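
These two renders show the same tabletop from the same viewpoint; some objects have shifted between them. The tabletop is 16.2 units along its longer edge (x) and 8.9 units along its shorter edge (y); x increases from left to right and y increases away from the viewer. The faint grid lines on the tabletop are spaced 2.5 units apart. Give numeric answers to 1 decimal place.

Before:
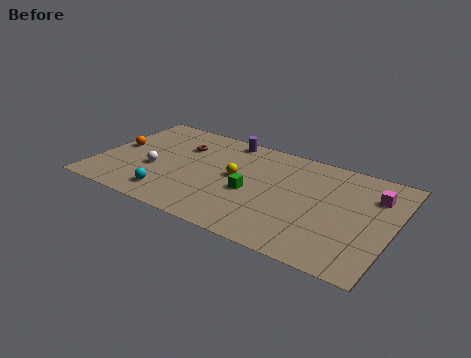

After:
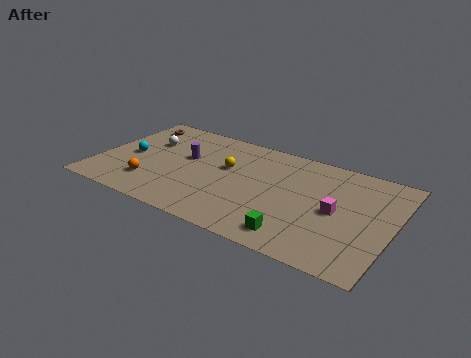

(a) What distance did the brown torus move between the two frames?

3.1

The brown torus was near (4.3, 6.3) before and (1.4, 7.4) after, so it travelled √(2.9² + 1.1²) ≈ 3.1 units.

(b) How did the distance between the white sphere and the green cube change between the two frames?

+4.7

Before: roughly 5.4 units apart; after: 10.1. That's 4.7 units further apart.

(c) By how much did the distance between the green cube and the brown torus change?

+6.7

The distance was about 5.0 in the first image and 11.7 in the second, so they moved 6.7 units further apart.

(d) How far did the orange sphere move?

3.4

The orange sphere moved from about (0.9, 4.7) to (3.2, 2.2), a distance of √(2.3² + 2.5²) ≈ 3.4.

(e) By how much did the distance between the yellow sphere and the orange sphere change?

-1.7

They were about 6.7 units apart before and 5.0 after — 1.7 units closer together.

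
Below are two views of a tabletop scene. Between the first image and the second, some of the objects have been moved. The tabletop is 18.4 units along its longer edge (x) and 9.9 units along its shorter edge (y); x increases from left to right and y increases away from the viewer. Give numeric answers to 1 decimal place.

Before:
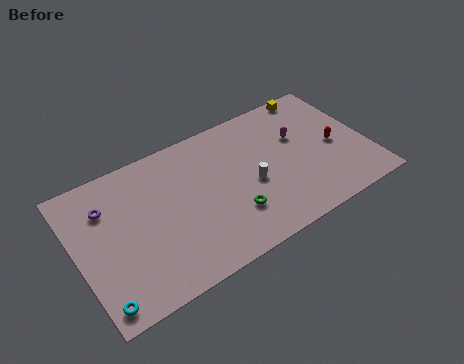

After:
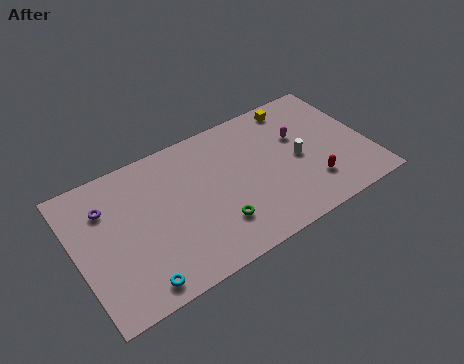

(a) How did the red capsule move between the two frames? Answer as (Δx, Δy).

(-1.9, -2.1)

The red capsule was at about (16.4, 4.6) and moved to about (14.5, 2.5).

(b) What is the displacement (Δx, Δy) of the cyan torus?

(2.3, 0.0)

From the two frames, the cyan torus sits at roughly (0.9, 1.2) before and (3.2, 1.2) after.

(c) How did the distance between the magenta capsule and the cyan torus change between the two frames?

-2.1

Before: roughly 14.3 units apart; after: 12.2. That's 2.1 units closer together.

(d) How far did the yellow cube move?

1.5

The yellow cube moved from about (15.9, 9.1) to (14.5, 8.7), a distance of √(1.4² + 0.4²) ≈ 1.5.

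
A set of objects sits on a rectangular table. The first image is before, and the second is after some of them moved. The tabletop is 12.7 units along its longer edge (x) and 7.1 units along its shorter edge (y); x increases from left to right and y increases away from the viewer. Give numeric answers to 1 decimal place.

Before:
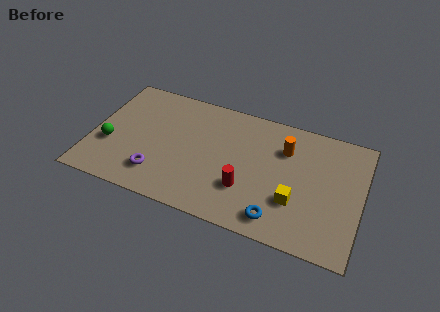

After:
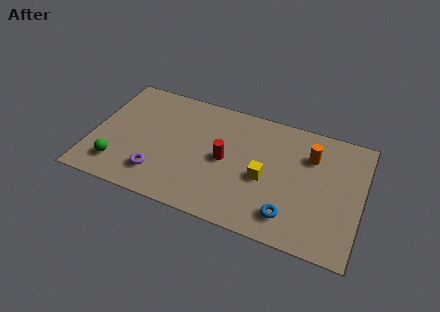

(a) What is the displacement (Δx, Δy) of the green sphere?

(0.5, -1.1)

From the two frames, the green sphere sits at roughly (0.9, 2.6) before and (1.4, 1.5) after.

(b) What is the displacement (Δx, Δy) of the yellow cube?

(-1.5, 0.8)

From the two frames, the yellow cube sits at roughly (9.7, 2.3) before and (8.2, 3.1) after.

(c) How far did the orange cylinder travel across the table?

1.2

The orange cylinder was near (9.0, 5.1) before and (10.2, 5.1) after, so it travelled √(1.2² + 0.0²) ≈ 1.2 units.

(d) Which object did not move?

the purple torus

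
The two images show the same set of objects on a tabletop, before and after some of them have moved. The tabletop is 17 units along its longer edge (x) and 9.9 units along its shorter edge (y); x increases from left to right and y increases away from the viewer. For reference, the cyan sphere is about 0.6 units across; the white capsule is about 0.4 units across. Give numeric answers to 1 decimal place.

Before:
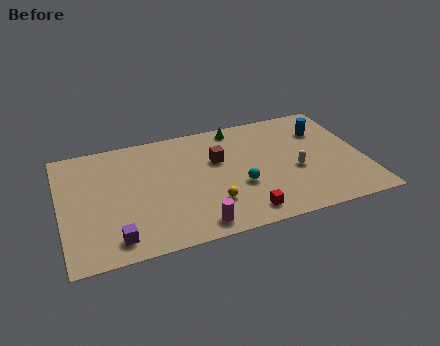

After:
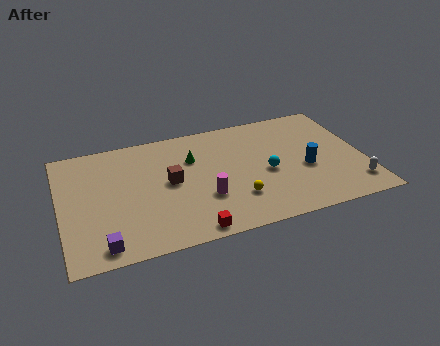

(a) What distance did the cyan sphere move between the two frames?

1.7

The cyan sphere was near (9.9, 3.7) before and (11.5, 4.4) after, so it travelled √(1.6² + 0.7²) ≈ 1.7 units.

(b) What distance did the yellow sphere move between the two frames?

1.4

The yellow sphere was near (8.2, 2.7) before and (9.6, 2.7) after, so it travelled √(1.4² + 0.0²) ≈ 1.4 units.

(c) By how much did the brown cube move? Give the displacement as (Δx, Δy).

(-2.8, -1.1)

From the two frames, the brown cube sits at roughly (8.9, 6.3) before and (6.1, 5.2) after.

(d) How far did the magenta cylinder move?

2.2

The magenta cylinder was near (7.2, 1.2) before and (7.9, 3.3) after, so it travelled √(0.7² + 2.1²) ≈ 2.2 units.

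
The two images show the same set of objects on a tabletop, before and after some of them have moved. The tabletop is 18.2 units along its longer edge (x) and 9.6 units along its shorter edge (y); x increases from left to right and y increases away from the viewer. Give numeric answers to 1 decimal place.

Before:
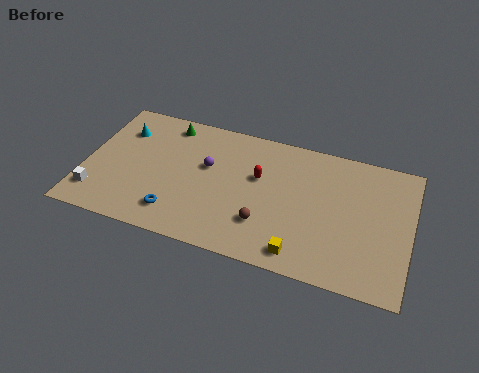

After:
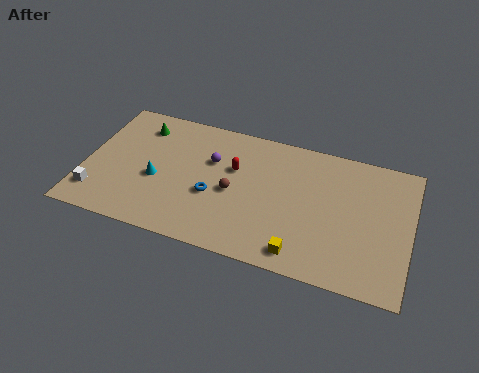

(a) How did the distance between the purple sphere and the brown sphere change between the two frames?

-2.3

The distance was about 4.7 in the first image and 2.4 in the second, so they moved 2.3 units closer together.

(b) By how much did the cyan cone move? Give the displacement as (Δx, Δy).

(2.3, -3.1)

From the two frames, the cyan cone sits at roughly (1.8, 7.1) before and (4.1, 4.0) after.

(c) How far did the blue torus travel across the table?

2.7

The blue torus was near (5.4, 1.9) before and (7.3, 3.8) after, so it travelled √(1.9² + 1.9²) ≈ 2.7 units.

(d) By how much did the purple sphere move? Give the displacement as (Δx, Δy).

(0.2, 0.5)

The purple sphere started near (6.8, 5.8) and ended near (7.0, 6.3).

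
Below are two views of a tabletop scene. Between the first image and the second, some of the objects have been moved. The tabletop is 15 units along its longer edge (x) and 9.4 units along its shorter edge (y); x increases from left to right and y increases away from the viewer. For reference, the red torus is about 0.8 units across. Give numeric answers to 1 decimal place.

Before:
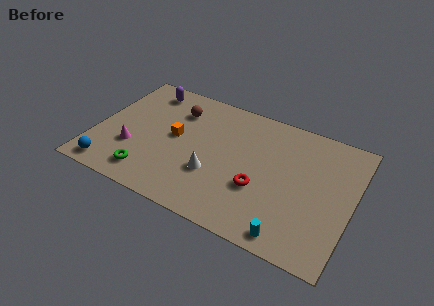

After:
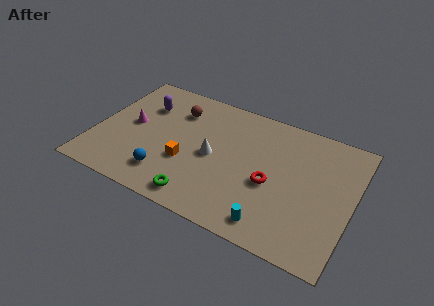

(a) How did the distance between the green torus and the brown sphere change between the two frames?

+0.7

They were about 5.6 units apart before and 6.3 after — 0.7 units further apart.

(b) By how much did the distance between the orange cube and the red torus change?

-0.5

Before: roughly 5.4 units apart; after: 4.9. That's 0.5 units closer together.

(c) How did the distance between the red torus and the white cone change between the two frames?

+0.8

Before: roughly 2.7 units apart; after: 3.5. That's 0.8 units further apart.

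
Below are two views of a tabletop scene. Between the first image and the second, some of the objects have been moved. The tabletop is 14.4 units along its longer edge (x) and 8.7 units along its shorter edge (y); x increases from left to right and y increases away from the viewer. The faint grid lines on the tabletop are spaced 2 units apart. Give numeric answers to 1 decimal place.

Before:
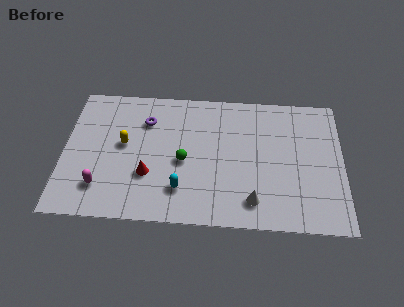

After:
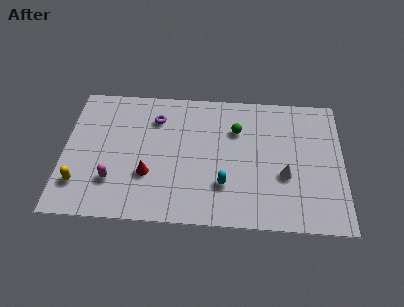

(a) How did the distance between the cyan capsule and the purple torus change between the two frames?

+0.8

They were about 4.7 units apart before and 5.5 after — 0.8 units further apart.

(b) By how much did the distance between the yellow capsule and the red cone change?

+1.3

The distance was about 2.3 in the first image and 3.6 in the second, so they moved 1.3 units further apart.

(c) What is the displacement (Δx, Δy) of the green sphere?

(2.7, 2.2)

The green sphere started near (6.2, 3.9) and ended near (8.9, 6.1).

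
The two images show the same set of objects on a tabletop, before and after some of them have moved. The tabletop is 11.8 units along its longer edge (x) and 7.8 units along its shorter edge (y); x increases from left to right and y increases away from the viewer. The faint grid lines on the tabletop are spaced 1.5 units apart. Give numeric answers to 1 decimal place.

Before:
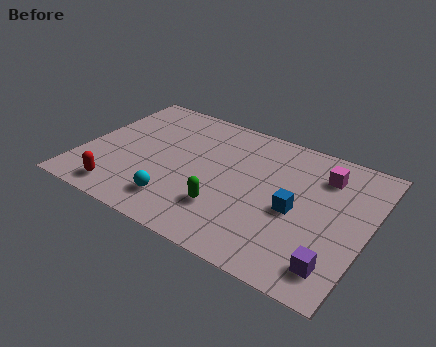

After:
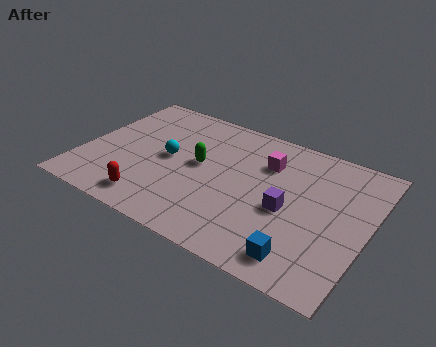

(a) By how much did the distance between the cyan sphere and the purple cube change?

-1.4

Before: roughly 6.5 units apart; after: 5.1. That's 1.4 units closer together.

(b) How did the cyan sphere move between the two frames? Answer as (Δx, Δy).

(-0.8, 2.4)

The cyan sphere was at about (4.3, 1.6) and moved to about (3.5, 4.0).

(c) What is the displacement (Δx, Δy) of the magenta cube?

(-2.3, -0.4)

The magenta cube started near (9.7, 6.0) and ended near (7.4, 5.6).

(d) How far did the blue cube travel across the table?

2.4

The blue cube was near (8.9, 3.5) before and (9.5, 1.2) after, so it travelled √(0.6² + 2.3²) ≈ 2.4 units.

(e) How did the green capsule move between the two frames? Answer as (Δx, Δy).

(-1.4, 2.0)

From the two frames, the green capsule sits at roughly (6.2, 2.2) before and (4.8, 4.2) after.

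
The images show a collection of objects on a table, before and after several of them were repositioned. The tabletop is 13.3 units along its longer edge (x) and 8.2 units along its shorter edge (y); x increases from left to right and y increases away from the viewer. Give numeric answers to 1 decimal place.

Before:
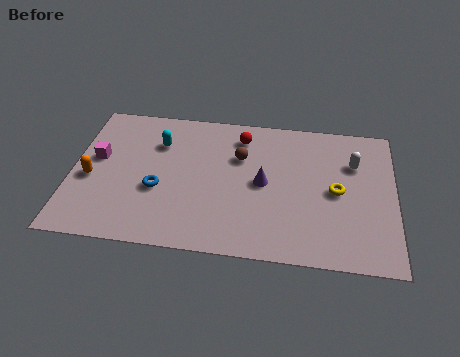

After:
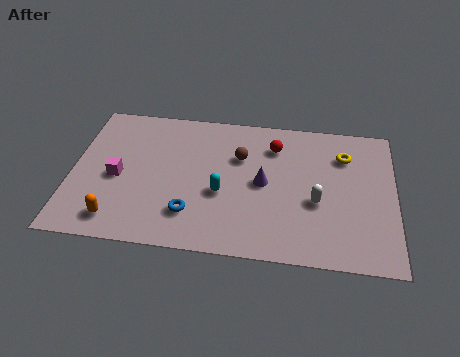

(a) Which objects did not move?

the purple cone and the brown sphere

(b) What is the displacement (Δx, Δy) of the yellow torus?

(0.3, 2.1)

From the two frames, the yellow torus sits at roughly (10.9, 4.0) before and (11.2, 6.1) after.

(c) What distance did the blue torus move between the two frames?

1.8

The blue torus was near (3.6, 3.2) before and (5.0, 2.0) after, so it travelled √(1.4² + 1.2²) ≈ 1.8 units.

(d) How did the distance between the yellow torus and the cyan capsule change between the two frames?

-1.9

They were about 7.6 units apart before and 5.7 after — 1.9 units closer together.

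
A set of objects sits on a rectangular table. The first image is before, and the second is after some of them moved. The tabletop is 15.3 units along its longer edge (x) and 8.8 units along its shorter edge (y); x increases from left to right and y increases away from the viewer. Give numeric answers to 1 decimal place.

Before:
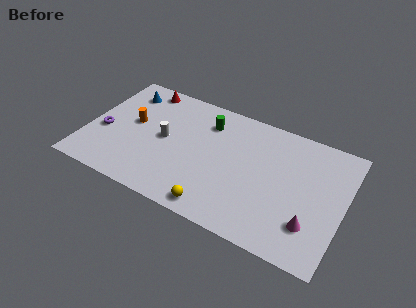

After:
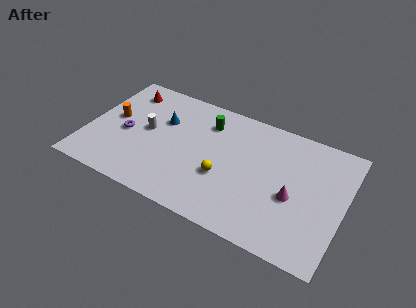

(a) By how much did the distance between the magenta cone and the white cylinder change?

-0.3

The distance was about 9.3 in the first image and 9.0 in the second, so they moved 0.3 units closer together.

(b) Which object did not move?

the green cylinder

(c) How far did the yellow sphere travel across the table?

2.3

The yellow sphere moved from about (8.2, 1.0) to (8.3, 3.3), a distance of √(0.1² + 2.3²) ≈ 2.3.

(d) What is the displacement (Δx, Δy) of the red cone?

(-1.0, -0.6)

The red cone was at about (2.8, 7.8) and moved to about (1.8, 7.2).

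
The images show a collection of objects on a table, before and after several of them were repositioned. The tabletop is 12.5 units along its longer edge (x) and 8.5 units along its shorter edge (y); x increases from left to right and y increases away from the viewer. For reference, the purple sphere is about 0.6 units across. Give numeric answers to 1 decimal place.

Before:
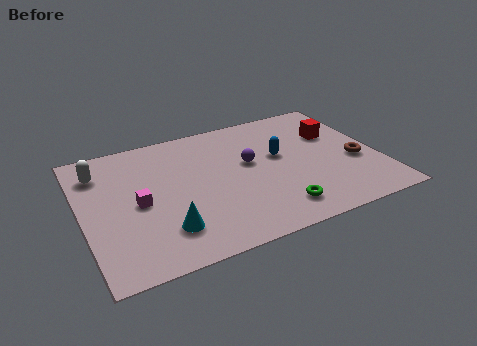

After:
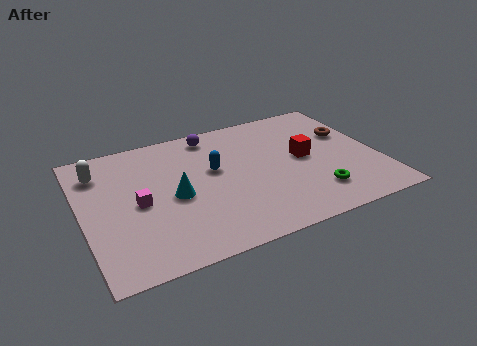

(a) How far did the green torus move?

1.7

From (7.8, 1.5) to (9.5, 1.9), the green torus covered √(1.7² + 0.4²) ≈ 1.7 units.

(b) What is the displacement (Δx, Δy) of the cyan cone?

(0.6, 1.9)

From the two frames, the cyan cone sits at roughly (3.2, 2.0) before and (3.8, 3.9) after.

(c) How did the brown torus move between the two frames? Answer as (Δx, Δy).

(0.0, 2.0)

From the two frames, the brown torus sits at roughly (11.5, 3.4) before and (11.5, 5.4) after.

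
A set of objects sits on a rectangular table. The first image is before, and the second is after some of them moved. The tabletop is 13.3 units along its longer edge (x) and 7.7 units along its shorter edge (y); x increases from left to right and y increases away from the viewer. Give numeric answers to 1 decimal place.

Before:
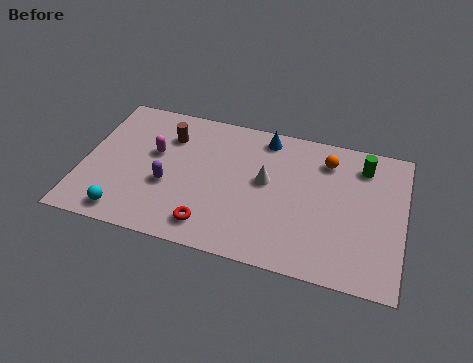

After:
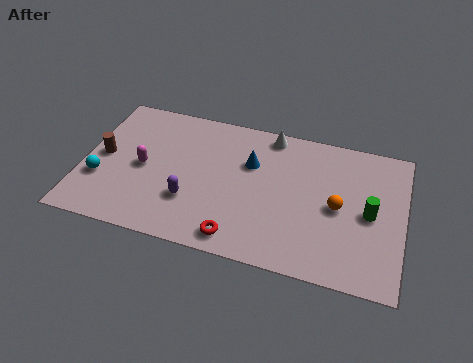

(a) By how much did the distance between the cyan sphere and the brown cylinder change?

-3.6

Before: roughly 4.9 units apart; after: 1.3. That's 3.6 units closer together.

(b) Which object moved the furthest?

the brown cylinder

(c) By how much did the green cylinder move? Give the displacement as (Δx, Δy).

(0.4, -2.5)

From the two frames, the green cylinder sits at roughly (11.5, 6.2) before and (11.9, 3.7) after.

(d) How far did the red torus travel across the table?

1.2

From (5.5, 1.3) to (6.7, 1.0), the red torus covered √(1.2² + 0.3²) ≈ 1.2 units.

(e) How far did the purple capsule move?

1.2

From (3.6, 3.0) to (4.6, 2.4), the purple capsule covered √(1.0² + 0.6²) ≈ 1.2 units.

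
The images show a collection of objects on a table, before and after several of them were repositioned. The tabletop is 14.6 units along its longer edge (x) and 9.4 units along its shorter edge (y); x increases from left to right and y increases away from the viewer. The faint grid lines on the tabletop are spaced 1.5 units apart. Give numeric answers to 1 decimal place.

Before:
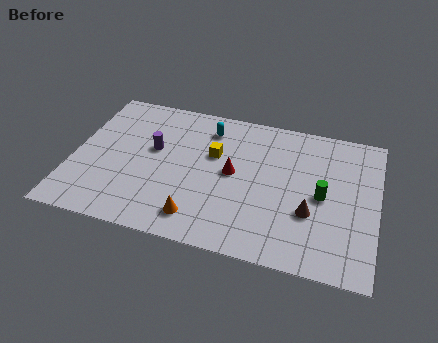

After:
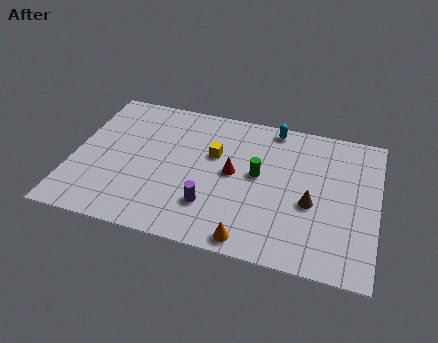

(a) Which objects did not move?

the yellow cube and the red cone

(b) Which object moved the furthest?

the purple cylinder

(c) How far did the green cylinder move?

3.2

The green cylinder was near (12.0, 4.5) before and (8.9, 5.1) after, so it travelled √(3.1² + 0.6²) ≈ 3.2 units.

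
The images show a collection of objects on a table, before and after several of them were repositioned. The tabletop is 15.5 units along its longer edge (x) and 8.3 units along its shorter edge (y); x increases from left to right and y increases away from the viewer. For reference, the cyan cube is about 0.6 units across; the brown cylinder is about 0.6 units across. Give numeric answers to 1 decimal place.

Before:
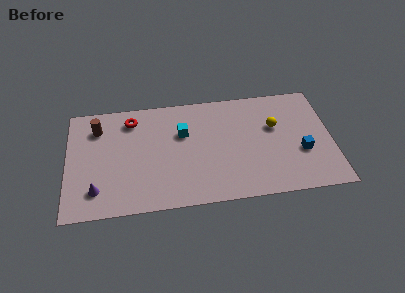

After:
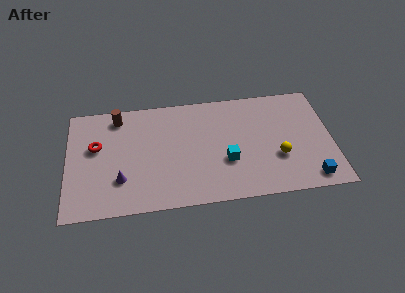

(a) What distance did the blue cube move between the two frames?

2.0

From (13.7, 3.1) to (14.1, 1.1), the blue cube covered √(0.4² + 2.0²) ≈ 2.0 units.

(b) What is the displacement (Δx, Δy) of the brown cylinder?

(1.2, 0.7)

From the two frames, the brown cylinder sits at roughly (1.8, 6.4) before and (3.0, 7.1) after.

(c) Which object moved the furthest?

the cyan cube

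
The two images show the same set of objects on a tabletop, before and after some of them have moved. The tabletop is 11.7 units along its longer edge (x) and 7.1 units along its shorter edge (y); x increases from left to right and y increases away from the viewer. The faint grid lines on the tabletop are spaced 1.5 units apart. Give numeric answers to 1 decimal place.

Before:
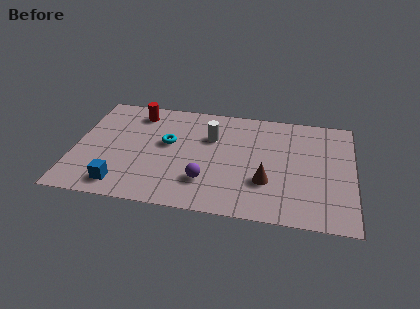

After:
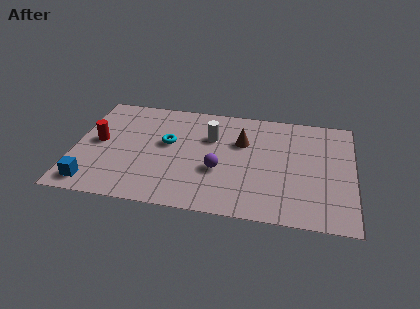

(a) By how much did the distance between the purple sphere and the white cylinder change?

-0.8

The distance was about 2.9 in the first image and 2.1 in the second, so they moved 0.8 units closer together.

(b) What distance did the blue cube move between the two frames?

1.2

From (2.1, 1.1) to (0.9, 1.0), the blue cube covered √(1.2² + 0.1²) ≈ 1.2 units.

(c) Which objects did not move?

the cyan torus and the white cylinder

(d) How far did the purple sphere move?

0.9

From (5.6, 1.9) to (6.1, 2.7), the purple sphere covered √(0.5² + 0.8²) ≈ 0.9 units.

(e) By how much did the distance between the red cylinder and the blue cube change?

-2.1

Before: roughly 4.8 units apart; after: 2.7. That's 2.1 units closer together.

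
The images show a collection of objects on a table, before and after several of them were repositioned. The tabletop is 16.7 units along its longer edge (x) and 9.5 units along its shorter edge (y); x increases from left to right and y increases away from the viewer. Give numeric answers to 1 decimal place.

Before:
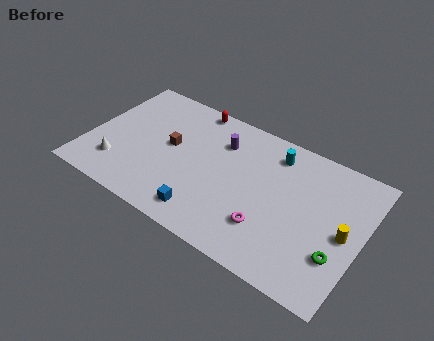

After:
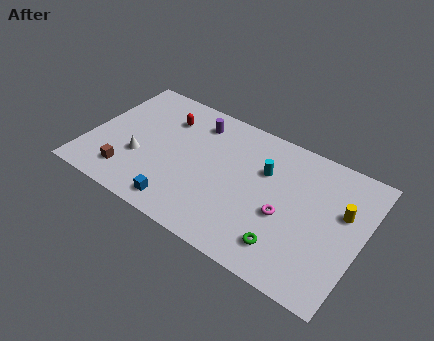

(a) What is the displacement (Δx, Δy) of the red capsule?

(-1.4, -1.6)

The red capsule was at about (5.7, 8.7) and moved to about (4.3, 7.1).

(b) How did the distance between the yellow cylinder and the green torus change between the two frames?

+3.3

They were about 1.6 units apart before and 4.9 after — 3.3 units further apart.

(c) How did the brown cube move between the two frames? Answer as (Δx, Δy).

(-2.1, -3.3)

The brown cube was at about (4.9, 5.2) and moved to about (2.8, 1.9).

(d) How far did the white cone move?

1.6

The white cone moved from about (2.1, 2.3) to (3.3, 3.4), a distance of √(1.2² + 1.1²) ≈ 1.6.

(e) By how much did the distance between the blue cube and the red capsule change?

-1.4

Before: roughly 7.5 units apart; after: 6.1. That's 1.4 units closer together.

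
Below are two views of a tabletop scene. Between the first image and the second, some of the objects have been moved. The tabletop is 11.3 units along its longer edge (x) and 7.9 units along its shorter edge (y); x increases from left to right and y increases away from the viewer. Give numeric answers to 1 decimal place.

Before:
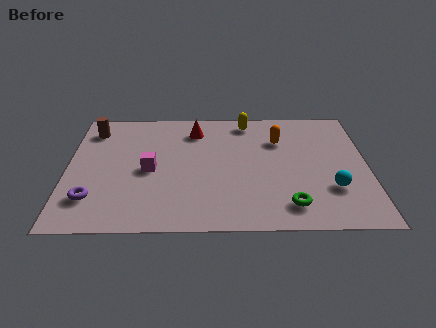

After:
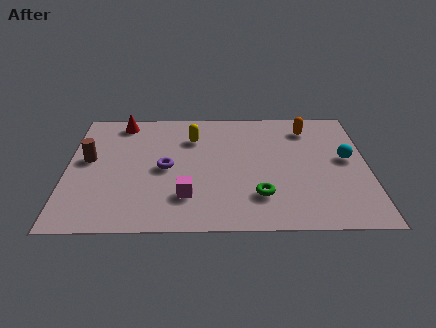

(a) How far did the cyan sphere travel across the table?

2.0

The cyan sphere moved from about (9.9, 2.4) to (10.5, 4.3), a distance of √(0.6² + 1.9²) ≈ 2.0.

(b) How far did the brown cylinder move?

2.0

The brown cylinder was near (0.9, 6.4) before and (0.8, 4.4) after, so it travelled √(0.1² + 2.0²) ≈ 2.0 units.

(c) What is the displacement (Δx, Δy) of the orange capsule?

(1.1, 0.8)

From the two frames, the orange capsule sits at roughly (8.0, 5.6) before and (9.1, 6.4) after.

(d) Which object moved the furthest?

the purple torus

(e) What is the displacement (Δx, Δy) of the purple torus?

(2.7, 1.9)

The purple torus started near (1.0, 1.9) and ended near (3.7, 3.8).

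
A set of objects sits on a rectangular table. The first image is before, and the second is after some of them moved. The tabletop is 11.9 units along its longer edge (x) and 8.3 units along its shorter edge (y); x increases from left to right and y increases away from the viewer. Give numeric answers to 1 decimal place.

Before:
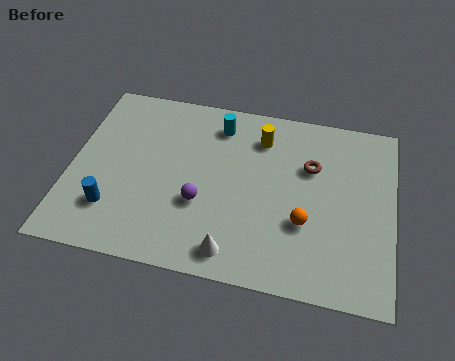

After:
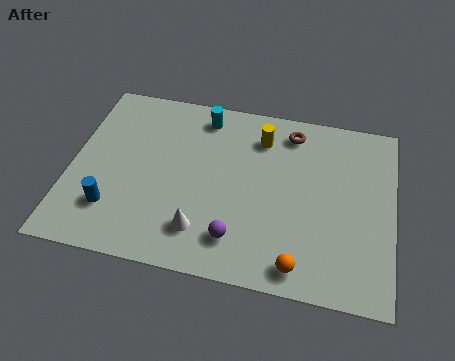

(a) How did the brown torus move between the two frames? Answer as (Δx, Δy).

(-0.8, 1.5)

From the two frames, the brown torus sits at roughly (8.8, 5.5) before and (8.0, 7.0) after.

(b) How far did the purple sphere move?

1.9

The purple sphere was near (4.9, 3.0) before and (6.3, 1.7) after, so it travelled √(1.4² + 1.3²) ≈ 1.9 units.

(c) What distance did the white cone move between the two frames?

1.4

The white cone moved from about (6.2, 1.1) to (5.0, 1.8), a distance of √(1.2² + 0.7²) ≈ 1.4.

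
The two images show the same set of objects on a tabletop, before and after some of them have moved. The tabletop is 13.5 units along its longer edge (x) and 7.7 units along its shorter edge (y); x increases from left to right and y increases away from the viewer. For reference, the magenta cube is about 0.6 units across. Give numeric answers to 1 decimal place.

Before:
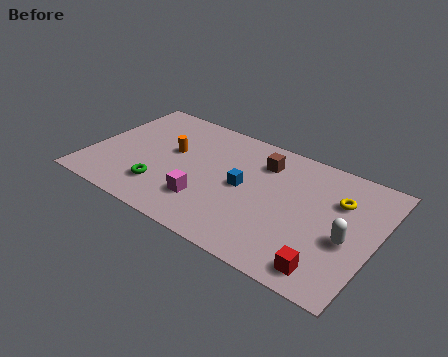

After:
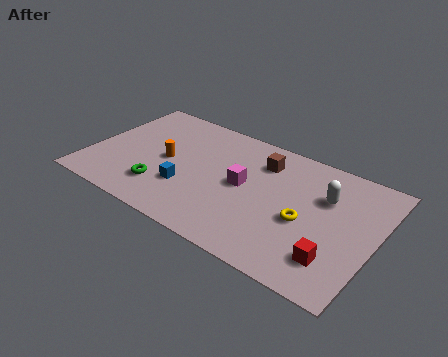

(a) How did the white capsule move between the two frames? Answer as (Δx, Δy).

(-1.3, 2.0)

The white capsule started near (12.3, 3.2) and ended near (11.0, 5.2).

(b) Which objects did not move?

the brown cube and the green torus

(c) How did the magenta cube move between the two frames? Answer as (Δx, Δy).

(1.5, 1.9)

From the two frames, the magenta cube sits at roughly (5.8, 2.1) before and (7.3, 4.0) after.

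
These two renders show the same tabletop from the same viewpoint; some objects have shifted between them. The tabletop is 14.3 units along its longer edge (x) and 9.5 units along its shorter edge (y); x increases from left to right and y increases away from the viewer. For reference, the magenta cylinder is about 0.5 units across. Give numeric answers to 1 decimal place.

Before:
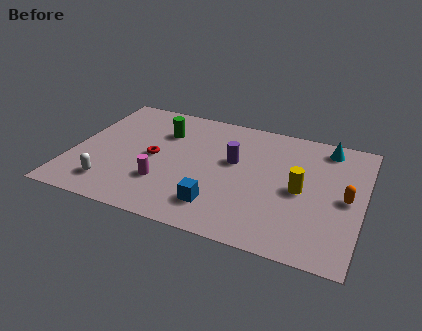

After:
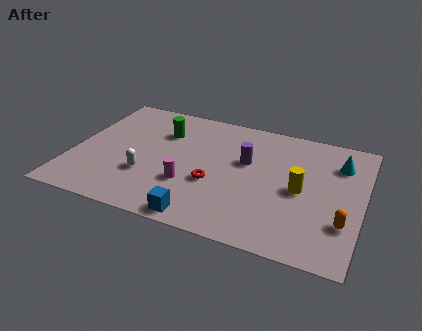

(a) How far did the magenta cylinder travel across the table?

1.2

The magenta cylinder was near (4.7, 2.8) before and (5.9, 3.1) after, so it travelled √(1.2² + 0.3²) ≈ 1.2 units.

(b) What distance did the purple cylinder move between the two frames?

0.6

From (7.9, 5.6) to (8.5, 5.8), the purple cylinder covered √(0.6² + 0.2²) ≈ 0.6 units.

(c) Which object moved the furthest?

the red torus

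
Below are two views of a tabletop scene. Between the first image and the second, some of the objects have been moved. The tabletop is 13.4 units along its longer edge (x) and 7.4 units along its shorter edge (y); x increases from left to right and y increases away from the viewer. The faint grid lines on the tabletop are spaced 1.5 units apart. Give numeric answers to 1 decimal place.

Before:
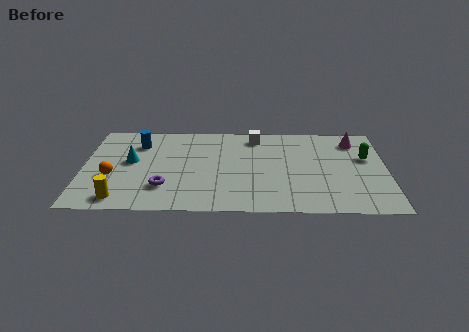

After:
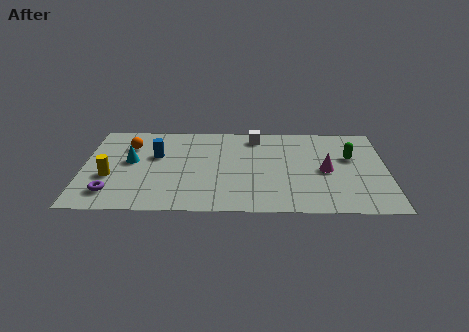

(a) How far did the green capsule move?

0.7

The green capsule was near (12.5, 4.6) before and (11.8, 4.6) after, so it travelled √(0.7² + 0.0²) ≈ 0.7 units.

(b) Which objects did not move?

the white cube and the cyan cone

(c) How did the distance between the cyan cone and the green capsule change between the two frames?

-0.7

Before: roughly 10.4 units apart; after: 9.7. That's 0.7 units closer together.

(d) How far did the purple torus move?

2.4

From (3.6, 2.0) to (1.3, 1.5), the purple torus covered √(2.3² + 0.5²) ≈ 2.4 units.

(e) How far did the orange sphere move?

2.7

The orange sphere was near (1.3, 2.8) before and (2.0, 5.4) after, so it travelled √(0.7² + 2.6²) ≈ 2.7 units.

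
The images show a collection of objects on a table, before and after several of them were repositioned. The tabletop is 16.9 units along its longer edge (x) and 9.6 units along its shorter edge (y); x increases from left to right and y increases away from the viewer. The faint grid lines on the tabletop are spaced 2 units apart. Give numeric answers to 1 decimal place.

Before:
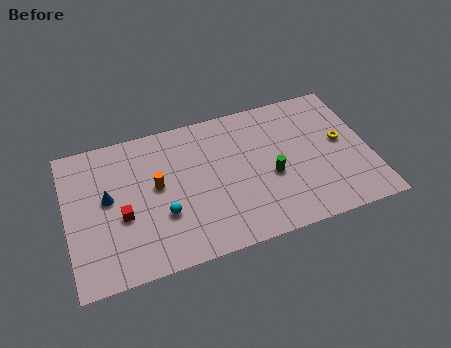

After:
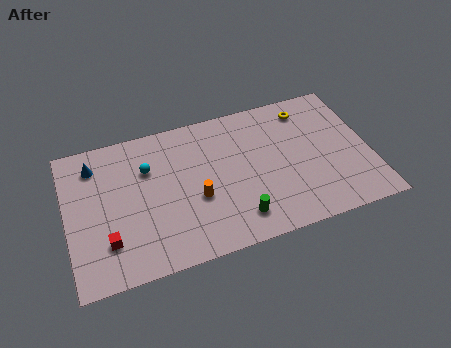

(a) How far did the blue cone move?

2.5

The blue cone was near (2.3, 5.3) before and (1.7, 7.7) after, so it travelled √(0.6² + 2.4²) ≈ 2.5 units.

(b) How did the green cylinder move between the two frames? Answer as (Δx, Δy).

(-2.1, -2.2)

From the two frames, the green cylinder sits at roughly (11.3, 4.0) before and (9.2, 1.8) after.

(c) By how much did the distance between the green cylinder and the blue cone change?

+0.4

They were about 9.1 units apart before and 9.5 after — 0.4 units further apart.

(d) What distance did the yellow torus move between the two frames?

3.3

The yellow torus moved from about (15.4, 5.2) to (13.7, 8.0), a distance of √(1.7² + 2.8²) ≈ 3.3.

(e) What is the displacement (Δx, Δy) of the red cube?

(-0.9, -1.4)

The red cube started near (3.0, 3.9) and ended near (2.1, 2.5).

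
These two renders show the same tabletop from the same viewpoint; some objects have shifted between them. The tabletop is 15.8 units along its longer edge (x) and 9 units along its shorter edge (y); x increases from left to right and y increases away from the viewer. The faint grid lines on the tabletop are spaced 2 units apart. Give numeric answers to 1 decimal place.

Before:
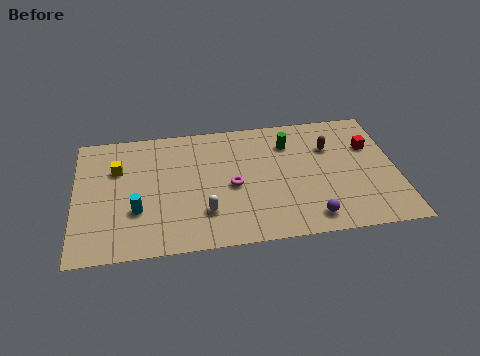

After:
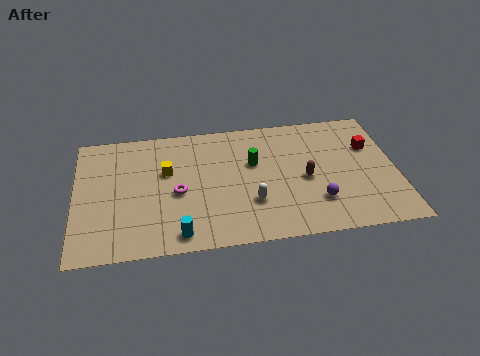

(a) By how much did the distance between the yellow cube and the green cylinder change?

-4.2

Before: roughly 8.5 units apart; after: 4.3. That's 4.2 units closer together.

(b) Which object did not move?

the red cube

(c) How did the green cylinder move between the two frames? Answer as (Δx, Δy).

(-1.8, -1.2)

The green cylinder was at about (10.6, 6.8) and moved to about (8.8, 5.6).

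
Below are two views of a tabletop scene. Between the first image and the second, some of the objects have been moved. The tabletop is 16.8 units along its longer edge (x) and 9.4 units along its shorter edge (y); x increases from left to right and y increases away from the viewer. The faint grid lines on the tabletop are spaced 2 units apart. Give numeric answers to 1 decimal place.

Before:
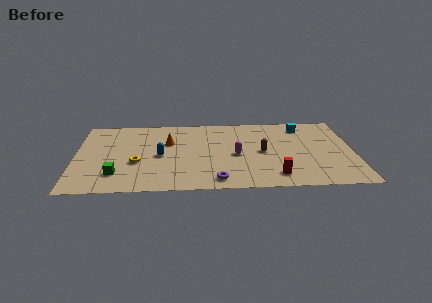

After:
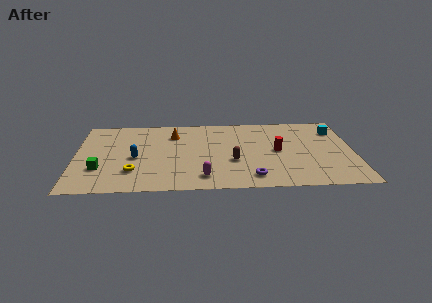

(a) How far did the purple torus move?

2.1

The purple torus was near (8.5, 1.2) before and (10.6, 1.5) after, so it travelled √(2.1² + 0.3²) ≈ 2.1 units.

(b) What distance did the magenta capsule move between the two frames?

3.4

From (9.7, 4.3) to (7.7, 1.6), the magenta capsule covered √(2.0² + 2.7²) ≈ 3.4 units.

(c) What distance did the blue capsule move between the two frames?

1.5

The blue capsule was near (5.1, 4.4) before and (3.6, 4.2) after, so it travelled √(1.5² + 0.2²) ≈ 1.5 units.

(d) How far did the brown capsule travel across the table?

2.1

From (11.3, 4.6) to (9.5, 3.5), the brown capsule covered √(1.8² + 1.1²) ≈ 2.1 units.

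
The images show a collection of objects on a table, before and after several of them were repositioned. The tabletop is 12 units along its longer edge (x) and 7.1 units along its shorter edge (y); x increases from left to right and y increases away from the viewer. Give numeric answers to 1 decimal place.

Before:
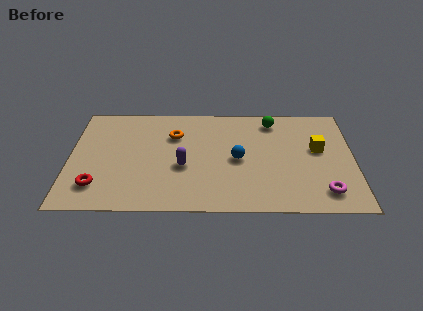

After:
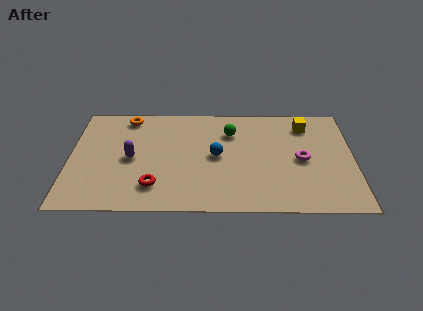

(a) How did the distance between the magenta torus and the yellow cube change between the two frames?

-0.5

Before: roughly 2.8 units apart; after: 2.3. That's 0.5 units closer together.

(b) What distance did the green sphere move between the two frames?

2.0

The green sphere was near (8.6, 6.0) before and (6.8, 5.2) after, so it travelled √(1.8² + 0.8²) ≈ 2.0 units.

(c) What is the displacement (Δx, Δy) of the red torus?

(2.4, 0.0)

From the two frames, the red torus sits at roughly (1.2, 1.6) before and (3.6, 1.6) after.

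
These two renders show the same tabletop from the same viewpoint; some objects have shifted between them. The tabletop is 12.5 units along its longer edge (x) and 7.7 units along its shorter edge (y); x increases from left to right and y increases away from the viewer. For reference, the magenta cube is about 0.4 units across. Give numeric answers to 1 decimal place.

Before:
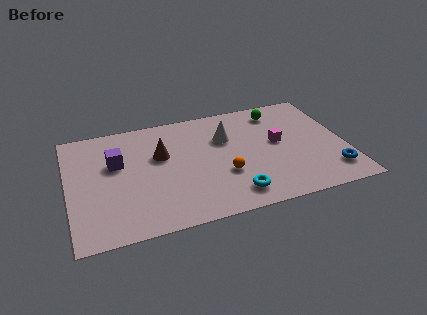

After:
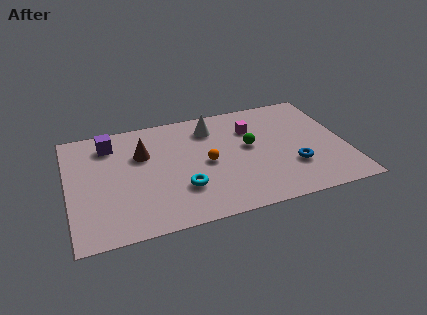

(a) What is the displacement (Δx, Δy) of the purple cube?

(-0.2, 1.4)

The purple cube was at about (2.2, 4.8) and moved to about (2.0, 6.2).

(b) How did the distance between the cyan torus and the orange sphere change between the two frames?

+0.4

Before: roughly 1.4 units apart; after: 1.8. That's 0.4 units further apart.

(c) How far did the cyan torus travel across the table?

2.4

The cyan torus moved from about (7.2, 1.3) to (5.0, 2.3), a distance of √(2.2² + 1.0²) ≈ 2.4.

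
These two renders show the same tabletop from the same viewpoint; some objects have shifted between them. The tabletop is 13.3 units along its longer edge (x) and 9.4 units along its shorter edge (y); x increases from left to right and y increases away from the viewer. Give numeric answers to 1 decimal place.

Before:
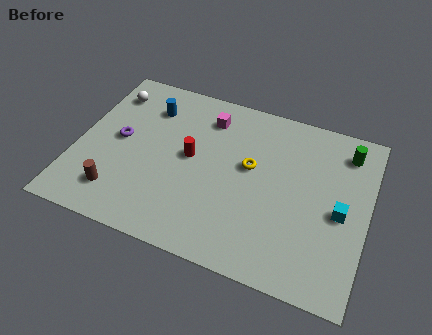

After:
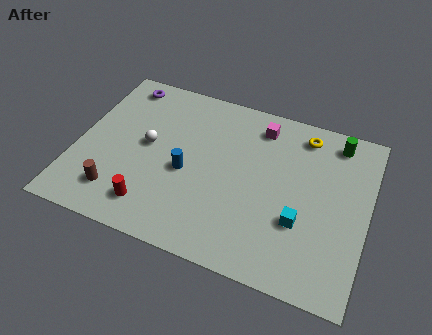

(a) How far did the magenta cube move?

2.4

The magenta cube was near (5.7, 7.5) before and (8.1, 7.8) after, so it travelled √(2.4² + 0.3²) ≈ 2.4 units.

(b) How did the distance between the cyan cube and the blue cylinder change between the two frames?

-4.2

They were about 9.6 units apart before and 5.4 after — 4.2 units closer together.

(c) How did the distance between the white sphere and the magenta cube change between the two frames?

+1.0

They were about 4.6 units apart before and 5.6 after — 1.0 units further apart.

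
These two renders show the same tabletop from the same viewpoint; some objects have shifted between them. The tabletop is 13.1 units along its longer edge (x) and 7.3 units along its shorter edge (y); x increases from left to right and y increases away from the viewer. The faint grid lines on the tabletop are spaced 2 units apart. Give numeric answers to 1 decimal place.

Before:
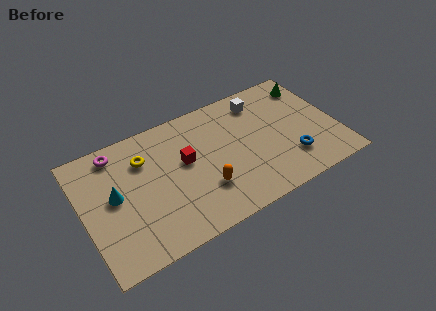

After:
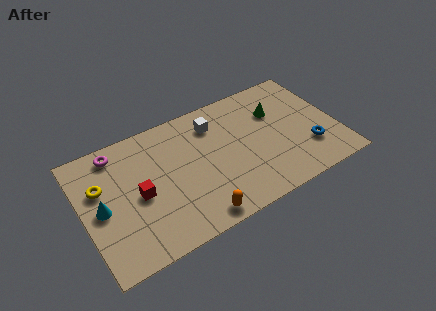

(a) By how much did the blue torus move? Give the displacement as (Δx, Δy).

(1.0, 0.2)

From the two frames, the blue torus sits at roughly (10.5, 1.9) before and (11.5, 2.1) after.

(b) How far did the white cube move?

2.5

From (9.5, 6.0) to (7.0, 5.7), the white cube covered √(2.5² + 0.3²) ≈ 2.5 units.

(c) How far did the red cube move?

2.6

The red cube was near (5.3, 4.2) before and (2.8, 3.4) after, so it travelled √(2.5² + 0.8²) ≈ 2.6 units.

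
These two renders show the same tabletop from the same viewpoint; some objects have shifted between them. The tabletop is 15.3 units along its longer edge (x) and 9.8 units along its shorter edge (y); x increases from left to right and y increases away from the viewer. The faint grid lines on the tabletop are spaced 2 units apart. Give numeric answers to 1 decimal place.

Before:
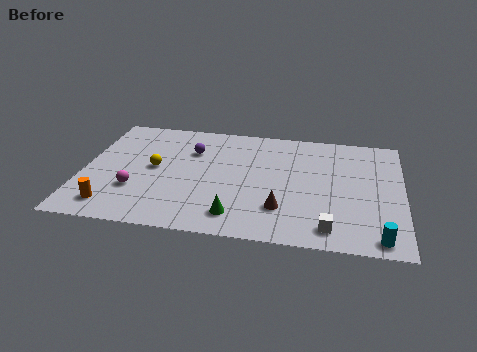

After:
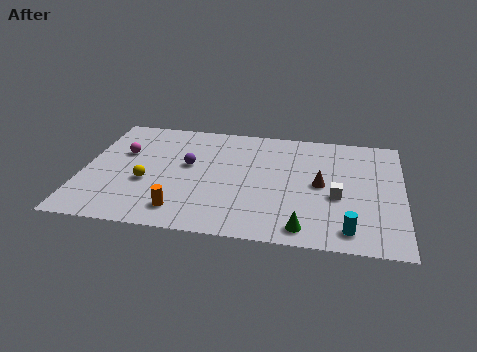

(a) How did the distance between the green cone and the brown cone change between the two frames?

+1.5

Before: roughly 2.3 units apart; after: 3.8. That's 1.5 units further apart.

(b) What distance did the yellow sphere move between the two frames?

1.3

The yellow sphere moved from about (3.4, 5.1) to (3.1, 3.8), a distance of √(0.3² + 1.3²) ≈ 1.3.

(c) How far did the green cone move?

3.2

From (7.5, 1.7) to (10.7, 1.2), the green cone covered √(3.2² + 0.5²) ≈ 3.2 units.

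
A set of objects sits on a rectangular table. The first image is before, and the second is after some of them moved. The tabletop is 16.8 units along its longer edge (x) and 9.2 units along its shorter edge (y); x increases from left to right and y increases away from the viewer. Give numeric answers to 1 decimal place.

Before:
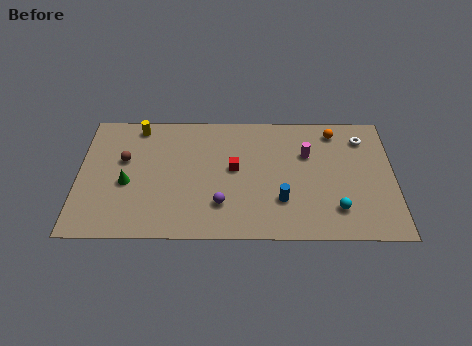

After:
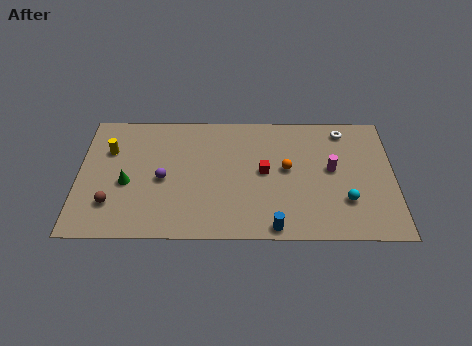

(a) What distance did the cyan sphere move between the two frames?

0.8

The cyan sphere moved from about (13.7, 2.1) to (14.2, 2.7), a distance of √(0.5² + 0.6²) ≈ 0.8.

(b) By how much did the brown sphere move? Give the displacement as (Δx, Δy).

(-0.6, -3.2)

From the two frames, the brown sphere sits at roughly (2.4, 5.6) before and (1.8, 2.4) after.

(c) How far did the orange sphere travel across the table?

3.8

The orange sphere was near (13.7, 7.8) before and (11.1, 5.0) after, so it travelled √(2.6² + 2.8²) ≈ 3.8 units.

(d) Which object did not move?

the green cone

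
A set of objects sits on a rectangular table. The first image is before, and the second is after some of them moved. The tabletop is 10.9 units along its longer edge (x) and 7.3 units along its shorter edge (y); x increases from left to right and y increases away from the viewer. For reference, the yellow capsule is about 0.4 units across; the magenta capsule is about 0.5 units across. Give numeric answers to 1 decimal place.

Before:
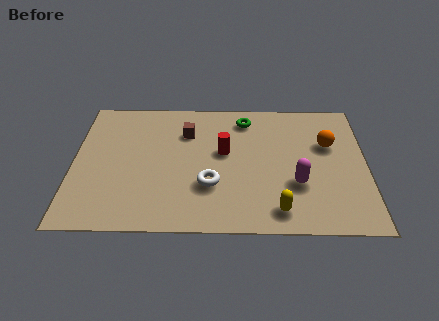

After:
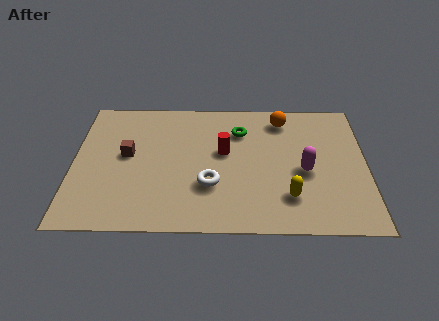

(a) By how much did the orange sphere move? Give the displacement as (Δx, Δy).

(-1.7, 1.4)

The orange sphere started near (9.5, 4.7) and ended near (7.8, 6.1).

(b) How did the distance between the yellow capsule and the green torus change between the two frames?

-1.1

The distance was about 5.1 in the first image and 4.0 in the second, so they moved 1.1 units closer together.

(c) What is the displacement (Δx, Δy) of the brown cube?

(-2.2, -1.3)

The brown cube started near (4.2, 5.3) and ended near (2.0, 4.0).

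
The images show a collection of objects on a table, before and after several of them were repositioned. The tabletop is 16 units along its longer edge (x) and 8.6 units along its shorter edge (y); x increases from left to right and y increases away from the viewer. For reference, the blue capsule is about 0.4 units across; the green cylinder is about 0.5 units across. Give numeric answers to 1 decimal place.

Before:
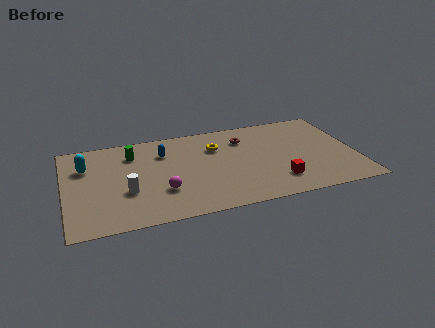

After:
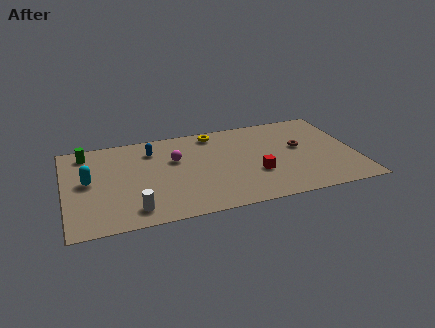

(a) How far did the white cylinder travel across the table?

1.7

The white cylinder was near (3.3, 3.1) before and (3.6, 1.4) after, so it travelled √(0.3² + 1.7²) ≈ 1.7 units.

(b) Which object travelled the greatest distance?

the brown torus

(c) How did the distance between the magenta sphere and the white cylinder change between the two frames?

+2.9

Before: roughly 1.9 units apart; after: 4.8. That's 2.9 units further apart.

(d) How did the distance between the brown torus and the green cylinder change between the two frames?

+5.7

They were about 6.2 units apart before and 11.9 after — 5.7 units further apart.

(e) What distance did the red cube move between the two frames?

1.5

The red cube moved from about (11.5, 2.0) to (10.4, 3.0), a distance of √(1.1² + 1.0²) ≈ 1.5.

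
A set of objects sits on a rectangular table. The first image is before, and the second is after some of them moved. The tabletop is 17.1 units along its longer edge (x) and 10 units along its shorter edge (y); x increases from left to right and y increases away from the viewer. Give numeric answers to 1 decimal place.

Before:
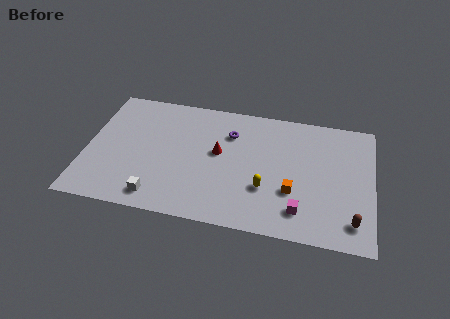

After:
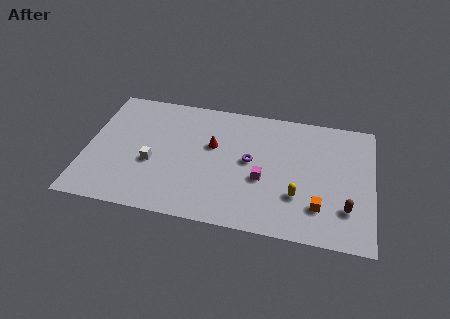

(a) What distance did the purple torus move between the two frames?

2.4

The purple torus moved from about (8.5, 7.3) to (9.8, 5.3), a distance of √(1.3² + 2.0²) ≈ 2.4.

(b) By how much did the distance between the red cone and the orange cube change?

+2.4

They were about 5.0 units apart before and 7.4 after — 2.4 units further apart.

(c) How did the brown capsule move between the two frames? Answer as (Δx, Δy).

(-0.4, 0.9)

From the two frames, the brown capsule sits at roughly (16.0, 1.8) before and (15.6, 2.7) after.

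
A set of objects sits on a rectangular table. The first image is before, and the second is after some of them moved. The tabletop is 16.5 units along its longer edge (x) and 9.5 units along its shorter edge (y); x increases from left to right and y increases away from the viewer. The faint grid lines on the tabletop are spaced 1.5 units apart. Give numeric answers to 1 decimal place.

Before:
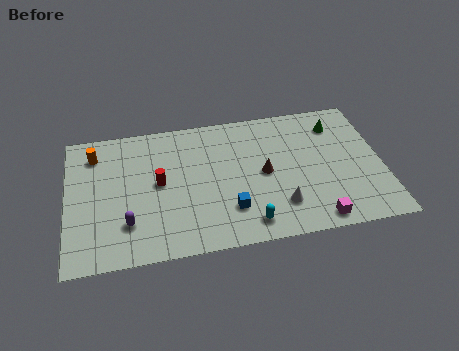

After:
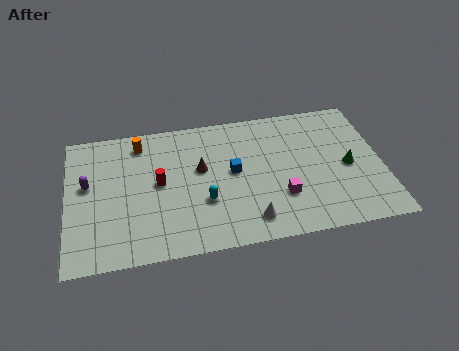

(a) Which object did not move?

the red cylinder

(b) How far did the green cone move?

3.1

From (14.3, 7.5) to (14.7, 4.4), the green cone covered √(0.4² + 3.1²) ≈ 3.1 units.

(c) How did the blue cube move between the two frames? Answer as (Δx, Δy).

(0.3, 2.6)

From the two frames, the blue cube sits at roughly (8.4, 2.5) before and (8.7, 5.1) after.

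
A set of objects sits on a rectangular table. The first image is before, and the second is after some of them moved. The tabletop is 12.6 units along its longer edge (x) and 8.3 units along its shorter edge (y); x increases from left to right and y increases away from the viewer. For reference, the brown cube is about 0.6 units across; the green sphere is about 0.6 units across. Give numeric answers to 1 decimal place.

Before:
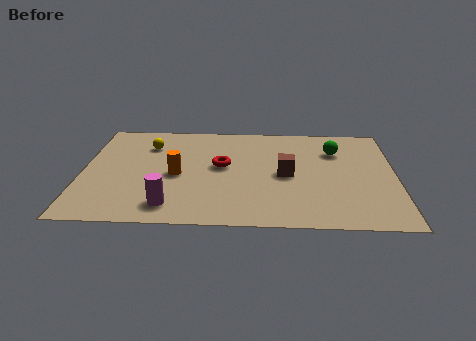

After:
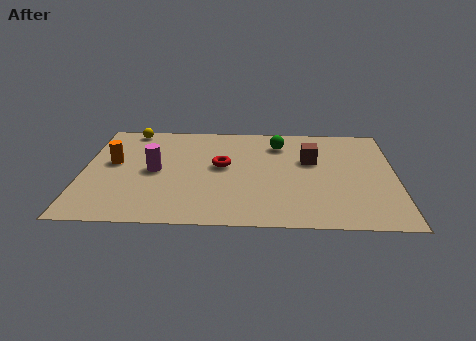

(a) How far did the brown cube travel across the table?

1.6

The brown cube was near (8.2, 4.0) before and (9.2, 5.2) after, so it travelled √(1.0² + 1.2²) ≈ 1.6 units.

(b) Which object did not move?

the red torus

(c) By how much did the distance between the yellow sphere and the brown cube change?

+1.7

They were about 6.0 units apart before and 7.7 after — 1.7 units further apart.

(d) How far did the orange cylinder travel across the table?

2.8

The orange cylinder moved from about (3.8, 3.8) to (1.2, 4.7), a distance of √(2.6² + 0.9²) ≈ 2.8.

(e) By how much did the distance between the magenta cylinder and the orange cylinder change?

-0.6

Before: roughly 2.4 units apart; after: 1.8. That's 0.6 units closer together.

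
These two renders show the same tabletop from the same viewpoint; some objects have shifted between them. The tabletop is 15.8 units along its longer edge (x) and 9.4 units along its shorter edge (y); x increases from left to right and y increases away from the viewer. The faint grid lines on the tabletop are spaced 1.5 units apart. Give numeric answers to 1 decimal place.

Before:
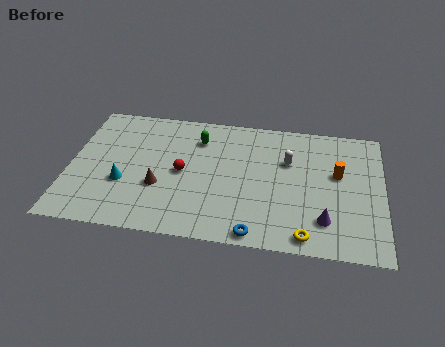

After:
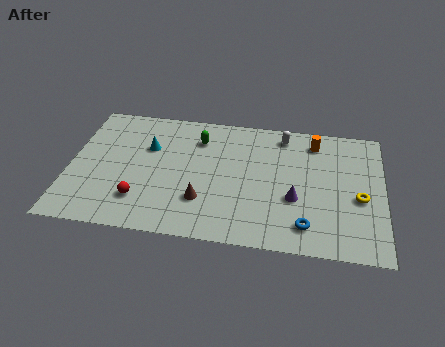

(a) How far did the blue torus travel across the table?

2.7

The blue torus moved from about (9.5, 0.8) to (12.0, 1.7), a distance of √(2.5² + 0.9²) ≈ 2.7.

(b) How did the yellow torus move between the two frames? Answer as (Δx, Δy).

(2.6, 3.0)

The yellow torus was at about (12.0, 1.0) and moved to about (14.6, 4.0).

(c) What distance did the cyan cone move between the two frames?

3.0

The cyan cone moved from about (2.8, 3.4) to (3.9, 6.2), a distance of √(1.1² + 2.8²) ≈ 3.0.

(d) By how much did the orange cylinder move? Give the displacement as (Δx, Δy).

(-1.2, 2.2)

The orange cylinder was at about (13.5, 5.6) and moved to about (12.3, 7.8).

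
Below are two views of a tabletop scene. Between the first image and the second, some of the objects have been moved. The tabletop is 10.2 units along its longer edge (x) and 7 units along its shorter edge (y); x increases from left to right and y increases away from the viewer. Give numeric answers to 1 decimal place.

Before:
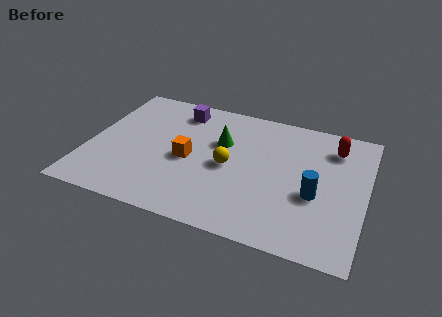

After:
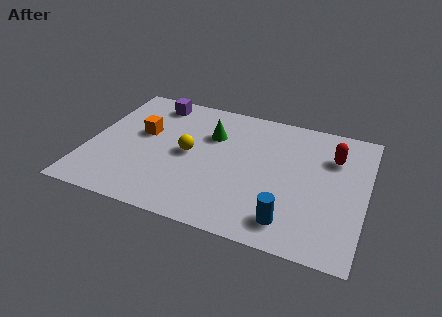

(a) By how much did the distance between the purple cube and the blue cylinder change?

+1.2

Before: roughly 6.1 units apart; after: 7.3. That's 1.2 units further apart.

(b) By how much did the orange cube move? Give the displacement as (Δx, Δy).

(-1.8, 0.9)

The orange cube was at about (3.7, 3.2) and moved to about (1.9, 4.1).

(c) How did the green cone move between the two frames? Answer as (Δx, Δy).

(-0.4, 0.3)

The green cone started near (4.8, 4.5) and ended near (4.4, 4.8).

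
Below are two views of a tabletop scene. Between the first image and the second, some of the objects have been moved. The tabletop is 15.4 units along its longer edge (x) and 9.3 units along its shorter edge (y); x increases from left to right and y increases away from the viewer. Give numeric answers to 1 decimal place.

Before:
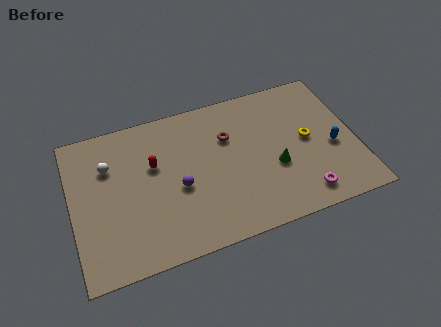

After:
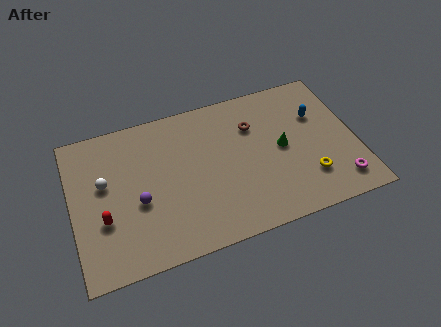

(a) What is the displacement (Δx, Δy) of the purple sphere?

(-2.2, -0.2)

The purple sphere was at about (5.7, 4.0) and moved to about (3.5, 3.8).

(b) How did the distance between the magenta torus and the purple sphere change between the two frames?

+3.9

Before: roughly 7.0 units apart; after: 10.9. That's 3.9 units further apart.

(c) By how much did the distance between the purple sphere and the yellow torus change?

+2.1

Before: roughly 7.1 units apart; after: 9.2. That's 2.1 units further apart.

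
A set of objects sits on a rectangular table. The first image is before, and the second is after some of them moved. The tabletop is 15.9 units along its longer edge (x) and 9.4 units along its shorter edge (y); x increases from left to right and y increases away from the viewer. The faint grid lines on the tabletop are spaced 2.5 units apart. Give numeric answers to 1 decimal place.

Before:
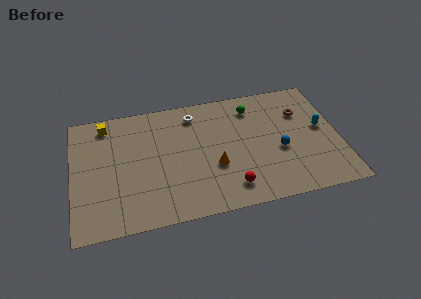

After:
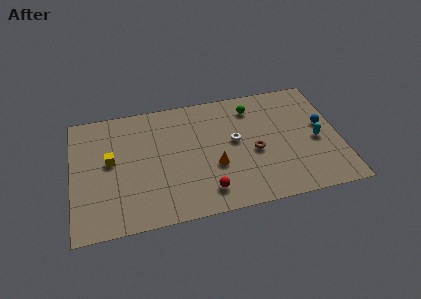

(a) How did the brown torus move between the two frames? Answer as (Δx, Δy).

(-3.0, -2.5)

From the two frames, the brown torus sits at roughly (13.8, 6.6) before and (10.8, 4.1) after.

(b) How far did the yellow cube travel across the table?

2.9

The yellow cube was near (2.1, 8.1) before and (2.3, 5.2) after, so it travelled √(0.2² + 2.9²) ≈ 2.9 units.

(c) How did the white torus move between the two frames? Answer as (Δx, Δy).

(2.3, -2.6)

The white torus started near (7.4, 7.8) and ended near (9.7, 5.2).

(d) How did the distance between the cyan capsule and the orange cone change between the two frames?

-0.6

The distance was about 6.7 in the first image and 6.1 in the second, so they moved 0.6 units closer together.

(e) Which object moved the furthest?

the brown torus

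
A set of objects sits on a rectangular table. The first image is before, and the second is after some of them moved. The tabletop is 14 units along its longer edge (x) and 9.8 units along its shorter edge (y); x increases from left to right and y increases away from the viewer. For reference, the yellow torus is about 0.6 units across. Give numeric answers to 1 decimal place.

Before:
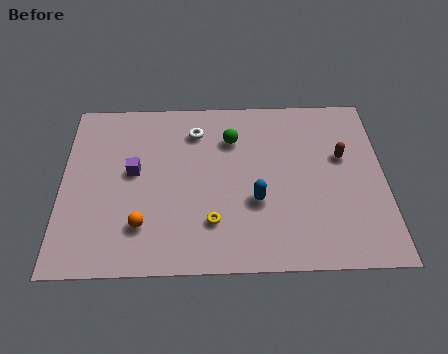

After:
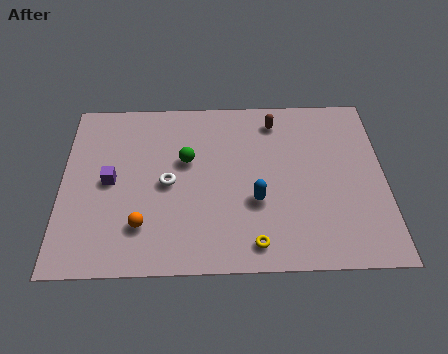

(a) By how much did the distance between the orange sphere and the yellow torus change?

+1.9

Before: roughly 3.0 units apart; after: 4.9. That's 1.9 units further apart.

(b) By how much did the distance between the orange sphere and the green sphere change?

-2.1

Before: roughly 6.2 units apart; after: 4.1. That's 2.1 units closer together.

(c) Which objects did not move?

the orange sphere and the blue capsule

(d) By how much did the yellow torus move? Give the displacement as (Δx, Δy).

(1.8, -1.2)

The yellow torus was at about (6.5, 2.5) and moved to about (8.3, 1.3).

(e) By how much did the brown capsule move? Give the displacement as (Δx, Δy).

(-2.9, 2.2)

From the two frames, the brown capsule sits at roughly (12.2, 6.0) before and (9.3, 8.2) after.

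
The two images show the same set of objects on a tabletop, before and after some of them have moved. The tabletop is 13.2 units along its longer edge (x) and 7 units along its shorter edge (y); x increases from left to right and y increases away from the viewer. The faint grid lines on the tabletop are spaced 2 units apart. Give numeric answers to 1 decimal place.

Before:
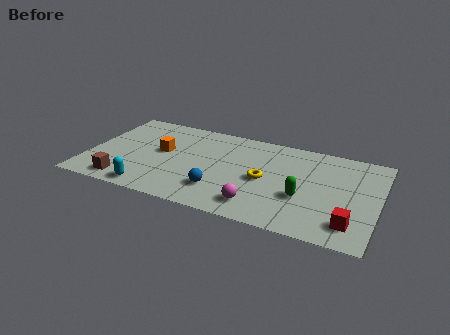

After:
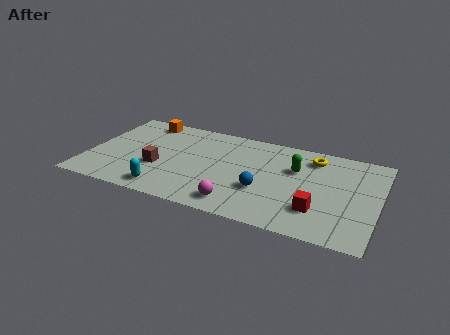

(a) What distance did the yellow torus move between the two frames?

3.1

The yellow torus moved from about (8.1, 3.3) to (10.1, 5.7), a distance of √(2.0² + 2.4²) ≈ 3.1.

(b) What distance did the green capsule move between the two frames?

2.1

From (9.9, 2.6) to (9.4, 4.6), the green capsule covered √(0.5² + 2.0²) ≈ 2.1 units.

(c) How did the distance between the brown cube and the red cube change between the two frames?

-2.9

Before: roughly 10.2 units apart; after: 7.3. That's 2.9 units closer together.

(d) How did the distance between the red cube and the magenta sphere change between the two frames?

-0.5

Before: roughly 4.1 units apart; after: 3.6. That's 0.5 units closer together.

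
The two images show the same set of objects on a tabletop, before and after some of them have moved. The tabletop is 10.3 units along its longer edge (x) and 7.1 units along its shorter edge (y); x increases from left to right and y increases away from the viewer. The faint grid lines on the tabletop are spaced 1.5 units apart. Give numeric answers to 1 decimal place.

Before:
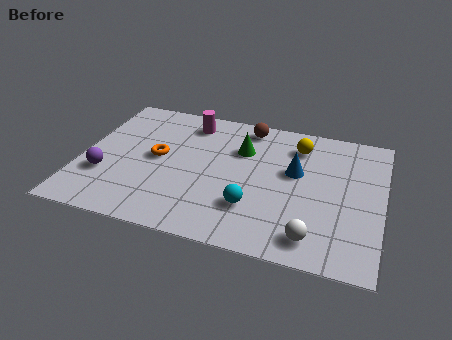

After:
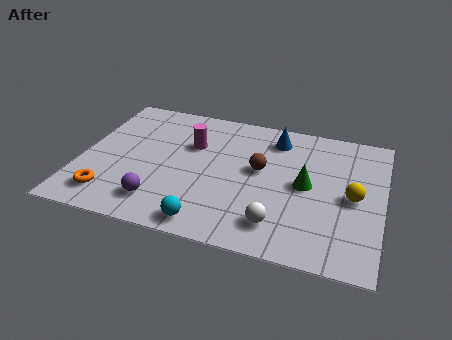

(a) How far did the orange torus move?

2.8

The orange torus moved from about (2.6, 3.7) to (1.2, 1.3), a distance of √(1.4² + 2.4²) ≈ 2.8.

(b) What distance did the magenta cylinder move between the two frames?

1.2

From (3.5, 5.9) to (3.7, 4.7), the magenta cylinder covered √(0.2² + 1.2²) ≈ 1.2 units.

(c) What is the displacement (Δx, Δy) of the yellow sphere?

(2.0, -2.2)

From the two frames, the yellow sphere sits at roughly (7.3, 5.6) before and (9.3, 3.4) after.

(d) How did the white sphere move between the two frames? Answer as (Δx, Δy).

(-1.2, 0.3)

From the two frames, the white sphere sits at roughly (8.1, 1.1) before and (6.9, 1.4) after.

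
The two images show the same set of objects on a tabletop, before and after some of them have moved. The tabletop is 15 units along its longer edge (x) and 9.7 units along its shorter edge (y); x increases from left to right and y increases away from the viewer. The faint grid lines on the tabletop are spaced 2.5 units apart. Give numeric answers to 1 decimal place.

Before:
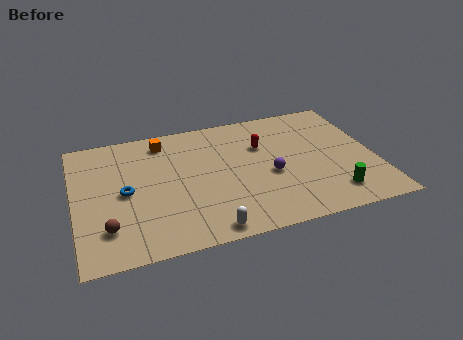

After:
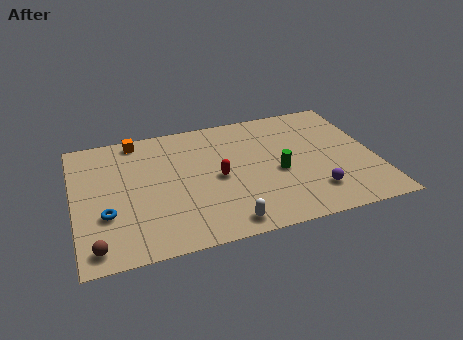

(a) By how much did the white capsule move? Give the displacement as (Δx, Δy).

(0.9, 0.2)

The white capsule started near (6.3, 0.9) and ended near (7.2, 1.1).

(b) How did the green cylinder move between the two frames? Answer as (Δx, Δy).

(-2.5, 2.4)

The green cylinder started near (12.6, 1.8) and ended near (10.1, 4.2).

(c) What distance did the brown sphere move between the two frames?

1.3

The brown sphere moved from about (1.5, 2.3) to (0.9, 1.2), a distance of √(0.6² + 1.1²) ≈ 1.3.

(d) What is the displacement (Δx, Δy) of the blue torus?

(-1.0, -1.4)

The blue torus started near (2.5, 4.7) and ended near (1.5, 3.3).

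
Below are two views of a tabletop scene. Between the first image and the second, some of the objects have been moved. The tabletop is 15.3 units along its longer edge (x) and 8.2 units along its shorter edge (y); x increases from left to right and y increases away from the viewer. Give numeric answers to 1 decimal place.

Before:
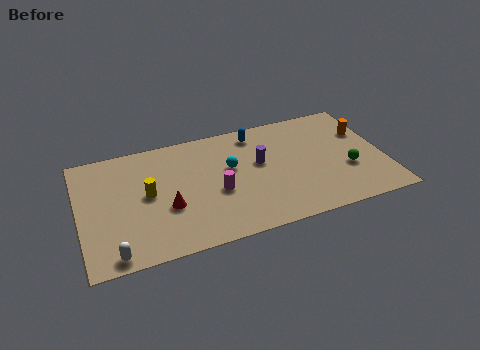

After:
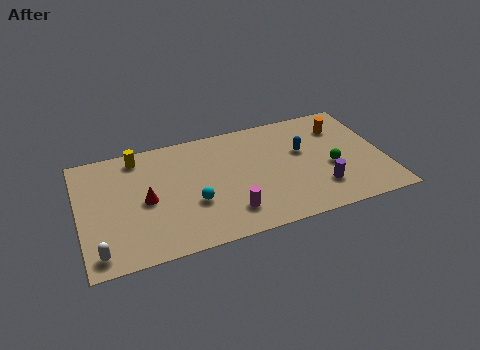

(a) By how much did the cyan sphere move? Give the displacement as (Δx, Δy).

(-2.0, -1.9)

The cyan sphere was at about (7.6, 4.9) and moved to about (5.6, 3.0).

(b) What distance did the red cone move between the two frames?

1.3

The red cone was near (4.3, 3.1) before and (3.3, 3.9) after, so it travelled √(1.0² + 0.8²) ≈ 1.3 units.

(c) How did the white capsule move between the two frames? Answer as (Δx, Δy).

(-0.7, 0.3)

The white capsule was at about (1.5, 0.8) and moved to about (0.8, 1.1).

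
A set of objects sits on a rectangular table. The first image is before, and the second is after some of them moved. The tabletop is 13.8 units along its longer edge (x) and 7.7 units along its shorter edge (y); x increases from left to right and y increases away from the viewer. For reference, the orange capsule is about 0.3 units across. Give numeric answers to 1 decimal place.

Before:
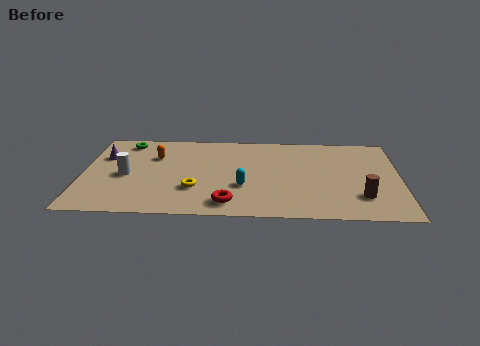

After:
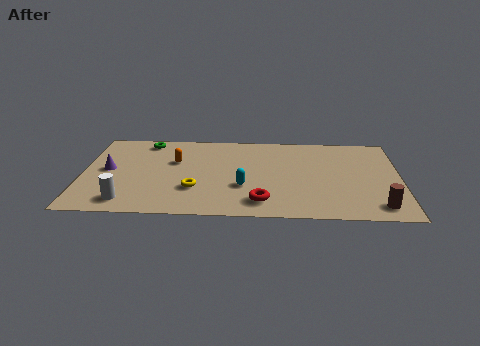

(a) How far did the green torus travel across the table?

0.9

The green torus was near (1.8, 6.6) before and (2.7, 6.7) after, so it travelled √(0.9² + 0.1²) ≈ 0.9 units.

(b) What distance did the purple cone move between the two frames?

1.2

The purple cone was near (0.9, 5.2) before and (1.1, 4.0) after, so it travelled √(0.2² + 1.2²) ≈ 1.2 units.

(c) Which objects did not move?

the yellow torus and the cyan capsule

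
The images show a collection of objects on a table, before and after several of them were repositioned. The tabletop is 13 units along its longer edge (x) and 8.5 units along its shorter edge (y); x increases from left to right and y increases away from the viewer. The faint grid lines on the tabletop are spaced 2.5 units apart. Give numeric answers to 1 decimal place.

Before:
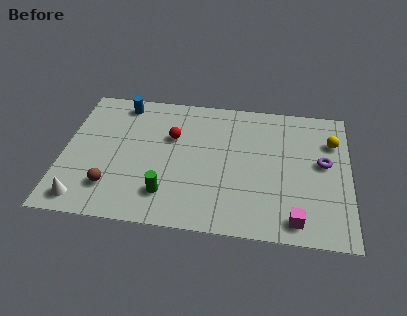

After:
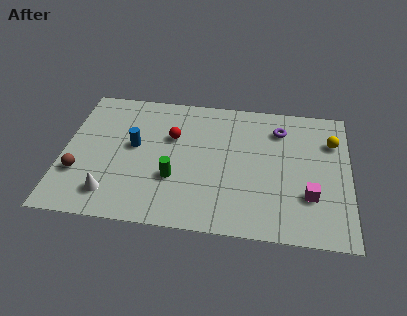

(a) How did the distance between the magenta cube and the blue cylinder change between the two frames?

-2.0

Before: roughly 10.3 units apart; after: 8.3. That's 2.0 units closer together.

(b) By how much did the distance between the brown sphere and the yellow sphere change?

+1.2

They were about 10.7 units apart before and 11.9 after — 1.2 units further apart.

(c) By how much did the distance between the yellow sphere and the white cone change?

-1.3

They were about 12.2 units apart before and 10.9 after — 1.3 units closer together.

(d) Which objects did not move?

the red sphere and the yellow sphere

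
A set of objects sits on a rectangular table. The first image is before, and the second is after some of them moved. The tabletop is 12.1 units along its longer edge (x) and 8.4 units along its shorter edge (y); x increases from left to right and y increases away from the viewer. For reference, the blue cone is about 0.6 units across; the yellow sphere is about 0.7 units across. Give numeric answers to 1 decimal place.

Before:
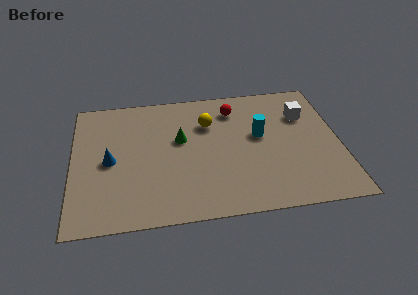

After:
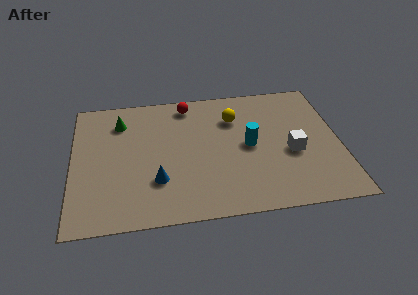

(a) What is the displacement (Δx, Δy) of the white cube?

(-0.7, -2.4)

The white cube was at about (10.6, 5.9) and moved to about (9.9, 3.5).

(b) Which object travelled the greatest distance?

the green cone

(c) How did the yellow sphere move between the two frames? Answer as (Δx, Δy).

(1.2, 0.2)

The yellow sphere was at about (6.2, 5.9) and moved to about (7.4, 6.1).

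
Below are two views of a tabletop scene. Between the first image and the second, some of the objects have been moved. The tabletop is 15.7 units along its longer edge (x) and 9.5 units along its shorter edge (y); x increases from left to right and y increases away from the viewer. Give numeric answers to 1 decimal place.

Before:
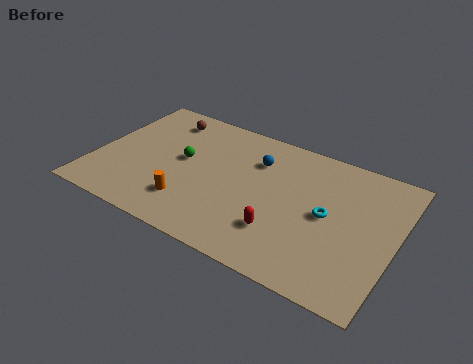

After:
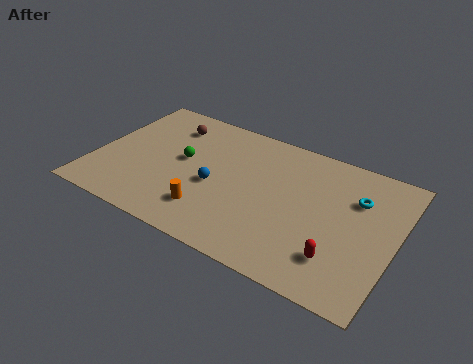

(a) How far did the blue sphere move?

3.3

From (8.2, 6.9) to (6.4, 4.1), the blue sphere covered √(1.8² + 2.8²) ≈ 3.3 units.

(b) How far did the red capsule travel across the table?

3.0

From (10.1, 2.6) to (13.1, 2.3), the red capsule covered √(3.0² + 0.3²) ≈ 3.0 units.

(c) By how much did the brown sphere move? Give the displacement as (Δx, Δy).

(0.4, -0.4)

The brown sphere started near (3.0, 7.9) and ended near (3.4, 7.5).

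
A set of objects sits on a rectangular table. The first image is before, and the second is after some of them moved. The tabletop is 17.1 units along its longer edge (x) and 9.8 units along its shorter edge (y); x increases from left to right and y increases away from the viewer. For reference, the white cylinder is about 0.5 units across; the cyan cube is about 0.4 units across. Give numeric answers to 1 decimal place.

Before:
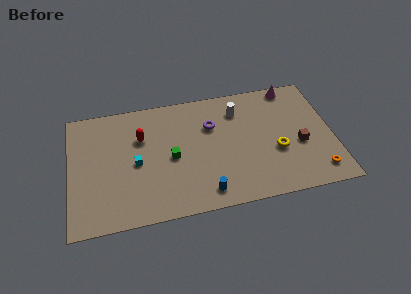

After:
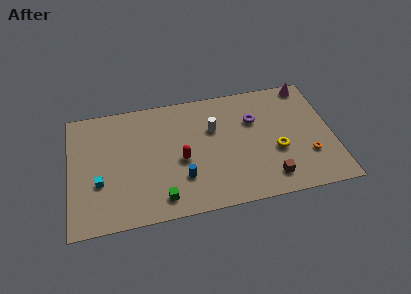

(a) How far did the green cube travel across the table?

3.2

The green cube moved from about (6.6, 4.6) to (5.8, 1.5), a distance of √(0.8² + 3.1²) ≈ 3.2.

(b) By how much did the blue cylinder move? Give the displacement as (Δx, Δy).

(-1.4, 1.4)

The blue cylinder was at about (8.6, 1.4) and moved to about (7.2, 2.8).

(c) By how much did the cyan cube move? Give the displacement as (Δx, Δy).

(-2.4, -1.1)

From the two frames, the cyan cube sits at roughly (4.3, 4.6) before and (1.9, 3.5) after.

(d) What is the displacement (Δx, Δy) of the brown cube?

(-2.1, -2.3)

The brown cube started near (14.9, 4.0) and ended near (12.8, 1.7).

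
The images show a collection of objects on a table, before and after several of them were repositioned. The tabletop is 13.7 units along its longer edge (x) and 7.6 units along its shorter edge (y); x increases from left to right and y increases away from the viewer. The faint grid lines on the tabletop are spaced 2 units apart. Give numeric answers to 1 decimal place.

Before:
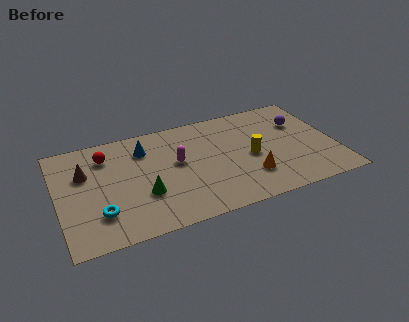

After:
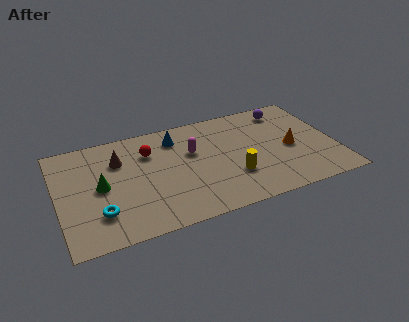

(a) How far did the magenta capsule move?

0.9

From (5.9, 4.3) to (6.7, 4.8), the magenta capsule covered √(0.8² + 0.5²) ≈ 0.9 units.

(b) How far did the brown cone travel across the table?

1.7

The brown cone was near (1.4, 5.0) before and (3.1, 5.4) after, so it travelled √(1.7² + 0.4²) ≈ 1.7 units.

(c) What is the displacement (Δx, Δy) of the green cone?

(-2.0, 1.2)

The green cone was at about (4.1, 2.6) and moved to about (2.1, 3.8).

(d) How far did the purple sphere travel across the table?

1.3

The purple sphere was near (12.2, 5.2) before and (11.6, 6.4) after, so it travelled √(0.6² + 1.2²) ≈ 1.3 units.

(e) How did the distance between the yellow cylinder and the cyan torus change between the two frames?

-1.1

The distance was about 7.7 in the first image and 6.6 in the second, so they moved 1.1 units closer together.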